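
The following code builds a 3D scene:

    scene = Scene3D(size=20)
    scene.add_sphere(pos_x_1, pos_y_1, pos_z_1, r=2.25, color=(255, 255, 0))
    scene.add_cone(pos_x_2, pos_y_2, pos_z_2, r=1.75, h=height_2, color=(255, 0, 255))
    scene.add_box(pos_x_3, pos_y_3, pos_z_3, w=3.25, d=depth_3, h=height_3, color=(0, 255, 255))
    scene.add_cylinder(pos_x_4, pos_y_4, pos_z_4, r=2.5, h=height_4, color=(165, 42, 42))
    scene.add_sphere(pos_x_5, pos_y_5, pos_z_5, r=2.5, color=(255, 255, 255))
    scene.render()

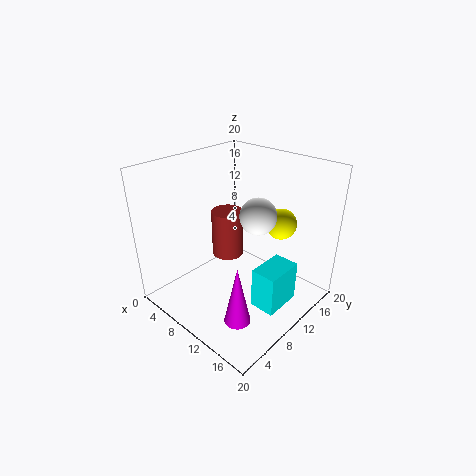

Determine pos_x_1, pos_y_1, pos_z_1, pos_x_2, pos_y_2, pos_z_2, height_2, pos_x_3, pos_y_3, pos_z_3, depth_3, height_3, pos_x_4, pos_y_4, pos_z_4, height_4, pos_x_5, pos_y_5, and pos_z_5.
pos_x_1 = 12.75
pos_y_1 = 16.25
pos_z_1 = 10.75
pos_x_2 = 14.5
pos_y_2 = 5
pos_z_2 = 1.25
height_2 = 8.25
pos_x_3 = 15.75
pos_y_3 = 6.25
pos_z_3 = 4
depth_3 = 5
height_3 = 5.25
pos_x_4 = 4.25
pos_y_4 = 13.75
pos_z_4 = 3.5
height_4 = 7.5
pos_x_5 = 12.25
pos_y_5 = 11.5
pos_z_5 = 13.5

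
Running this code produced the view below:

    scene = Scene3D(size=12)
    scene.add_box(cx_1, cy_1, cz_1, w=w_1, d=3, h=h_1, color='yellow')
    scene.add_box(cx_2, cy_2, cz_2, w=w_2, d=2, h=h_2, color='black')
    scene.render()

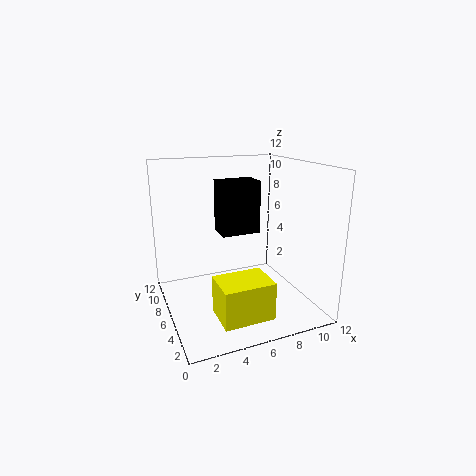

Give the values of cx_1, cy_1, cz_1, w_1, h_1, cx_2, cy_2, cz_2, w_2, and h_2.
cx_1 = 3
cy_1 = 1
cz_1 = 1
w_1 = 4
h_1 = 3
cx_2 = 4
cy_2 = 4
cz_2 = 7
w_2 = 3
h_2 = 4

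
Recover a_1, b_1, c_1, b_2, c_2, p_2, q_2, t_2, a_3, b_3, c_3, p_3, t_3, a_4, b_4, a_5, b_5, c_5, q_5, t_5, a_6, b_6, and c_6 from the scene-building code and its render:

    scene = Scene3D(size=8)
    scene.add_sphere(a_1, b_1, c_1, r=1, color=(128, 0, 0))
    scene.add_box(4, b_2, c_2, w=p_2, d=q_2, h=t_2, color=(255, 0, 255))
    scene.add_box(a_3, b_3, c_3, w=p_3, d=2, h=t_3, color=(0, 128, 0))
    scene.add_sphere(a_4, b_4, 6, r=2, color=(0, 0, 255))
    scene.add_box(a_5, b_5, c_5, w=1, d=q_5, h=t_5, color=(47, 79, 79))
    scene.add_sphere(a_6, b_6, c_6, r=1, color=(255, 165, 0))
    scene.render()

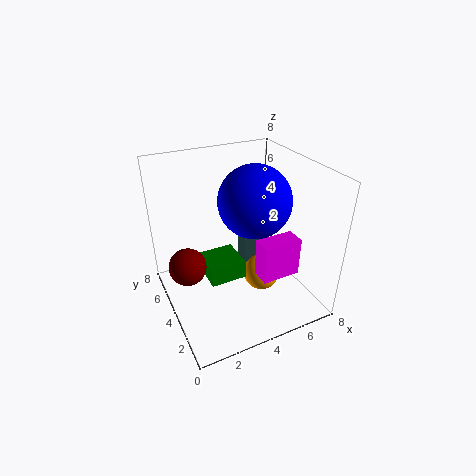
a_1 = 1, b_1 = 4, c_1 = 3, b_2 = 1, c_2 = 3, p_2 = 2, q_2 = 1, t_2 = 2, a_3 = 2, b_3 = 3, c_3 = 2, p_3 = 2, t_3 = 1, a_4 = 5, b_4 = 4, a_5 = 5, b_5 = 5, c_5 = 1, q_5 = 1, t_5 = 2, a_6 = 5, b_6 = 3, c_6 = 2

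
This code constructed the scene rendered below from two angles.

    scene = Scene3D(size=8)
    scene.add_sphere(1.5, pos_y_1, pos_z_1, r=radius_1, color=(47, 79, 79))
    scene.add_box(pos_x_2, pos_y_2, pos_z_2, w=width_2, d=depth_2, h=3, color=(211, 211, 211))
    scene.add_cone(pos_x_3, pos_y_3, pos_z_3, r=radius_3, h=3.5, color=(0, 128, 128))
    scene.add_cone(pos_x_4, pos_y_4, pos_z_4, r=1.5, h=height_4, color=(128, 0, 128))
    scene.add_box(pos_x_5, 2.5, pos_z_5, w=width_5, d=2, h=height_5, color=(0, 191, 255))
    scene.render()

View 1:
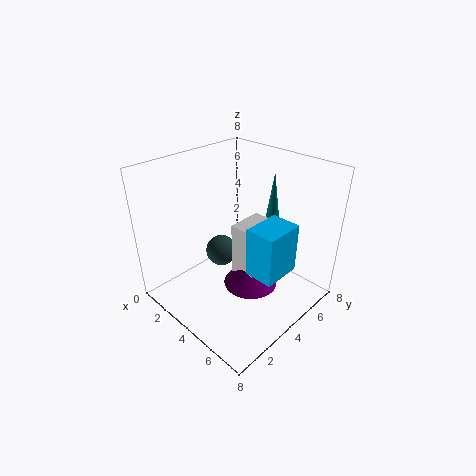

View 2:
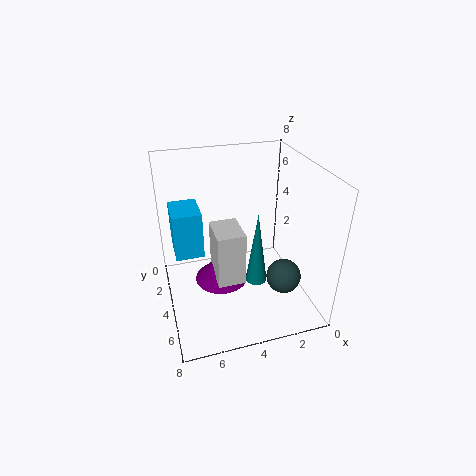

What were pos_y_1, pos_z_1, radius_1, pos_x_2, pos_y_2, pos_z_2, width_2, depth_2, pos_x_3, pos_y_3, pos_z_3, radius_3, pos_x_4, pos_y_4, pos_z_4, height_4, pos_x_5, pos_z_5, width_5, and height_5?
pos_y_1 = 5, pos_z_1 = 1.5, radius_1 = 1, pos_x_2 = 4, pos_y_2 = 3.5, pos_z_2 = 2, width_2 = 1.5, depth_2 = 2, pos_x_3 = 4, pos_y_3 = 7, pos_z_3 = 3.5, radius_3 = 0.5, pos_x_4 = 5, pos_y_4 = 4, pos_z_4 = 1.5, height_4 = 1.5, pos_x_5 = 6, pos_z_5 = 3.5, width_5 = 1.5, height_5 = 2.5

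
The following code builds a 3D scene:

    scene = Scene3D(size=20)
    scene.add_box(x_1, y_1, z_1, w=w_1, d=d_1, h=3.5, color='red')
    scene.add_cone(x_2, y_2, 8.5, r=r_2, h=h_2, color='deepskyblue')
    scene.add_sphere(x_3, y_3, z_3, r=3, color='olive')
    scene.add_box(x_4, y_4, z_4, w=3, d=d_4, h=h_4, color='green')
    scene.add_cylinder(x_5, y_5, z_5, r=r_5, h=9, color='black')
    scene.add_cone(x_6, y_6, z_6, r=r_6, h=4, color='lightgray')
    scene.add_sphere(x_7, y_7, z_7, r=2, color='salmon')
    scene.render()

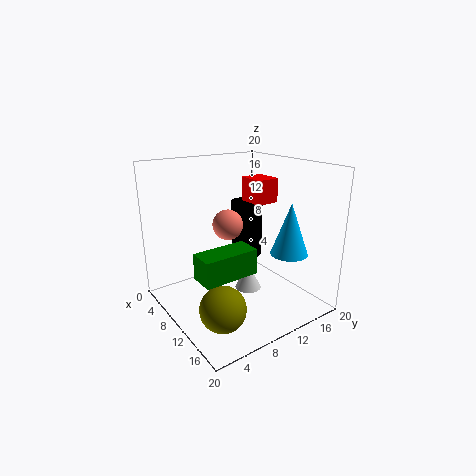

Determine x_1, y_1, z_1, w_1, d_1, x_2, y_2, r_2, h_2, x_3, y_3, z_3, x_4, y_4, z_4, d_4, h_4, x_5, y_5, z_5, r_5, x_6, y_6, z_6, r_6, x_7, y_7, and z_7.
x_1 = 6, y_1 = 13.5, z_1 = 14, w_1 = 4, d_1 = 3.5, x_2 = 15.5, y_2 = 14.5, r_2 = 2.5, h_2 = 7, x_3 = 14.5, y_3 = 4.5, z_3 = 3, x_4 = 15, y_4 = 0.5, z_4 = 9, d_4 = 6.5, h_4 = 3, x_5 = 4, y_5 = 16, z_5 = 4, r_5 = 2.5, x_6 = 8.5, y_6 = 13, z_6 = 0.5, r_6 = 2, x_7 = 10.5, y_7 = 8, z_7 = 12.5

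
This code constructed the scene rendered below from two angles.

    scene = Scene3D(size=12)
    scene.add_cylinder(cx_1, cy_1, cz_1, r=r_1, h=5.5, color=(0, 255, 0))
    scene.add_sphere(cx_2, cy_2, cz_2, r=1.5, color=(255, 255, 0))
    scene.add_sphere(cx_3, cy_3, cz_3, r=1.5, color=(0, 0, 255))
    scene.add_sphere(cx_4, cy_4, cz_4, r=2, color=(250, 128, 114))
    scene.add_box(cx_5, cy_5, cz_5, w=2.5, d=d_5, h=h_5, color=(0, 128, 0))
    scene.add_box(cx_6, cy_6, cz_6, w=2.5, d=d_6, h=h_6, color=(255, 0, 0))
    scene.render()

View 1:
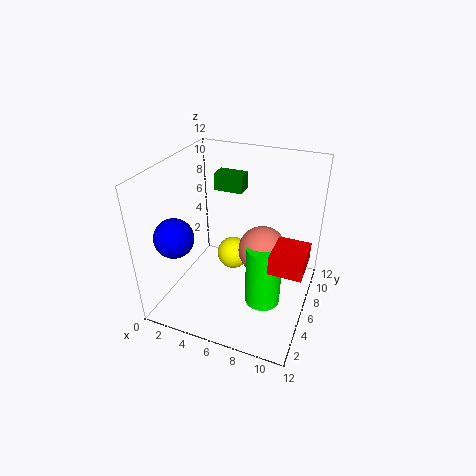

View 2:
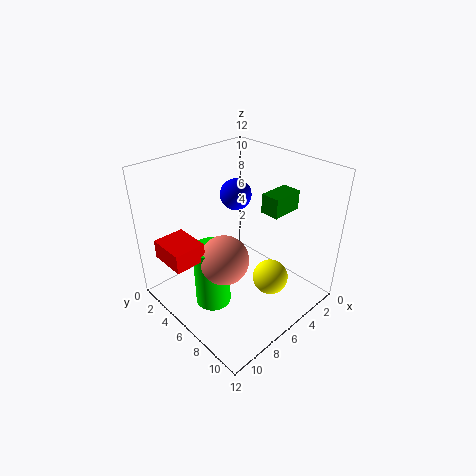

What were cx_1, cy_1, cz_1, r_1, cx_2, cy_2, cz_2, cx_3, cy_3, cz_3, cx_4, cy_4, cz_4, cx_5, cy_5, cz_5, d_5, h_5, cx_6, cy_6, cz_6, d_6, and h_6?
cx_1 = 8.5; cy_1 = 5.5; cz_1 = 0.5; r_1 = 1.5; cx_2 = 4.5; cy_2 = 8.5; cz_2 = 2.5; cx_3 = 2.5; cy_3 = 2; cz_3 = 7.5; cx_4 = 8; cy_4 = 6.5; cz_4 = 5; cx_5 = 3; cy_5 = 8; cz_5 = 9; d_5 = 1.5; h_5 = 1.5; cx_6 = 9.5; cy_6 = 3; cz_6 = 5.5; d_6 = 3; h_6 = 1.5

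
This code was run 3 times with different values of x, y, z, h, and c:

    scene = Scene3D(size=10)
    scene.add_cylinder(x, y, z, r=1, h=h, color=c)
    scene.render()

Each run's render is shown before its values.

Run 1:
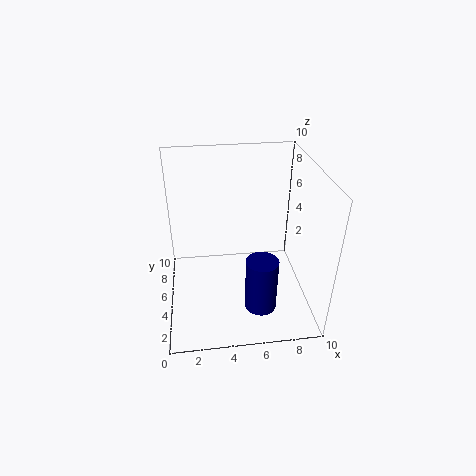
x = 6
y = 1.5
z = 2
h = 3.5
c = 'navy'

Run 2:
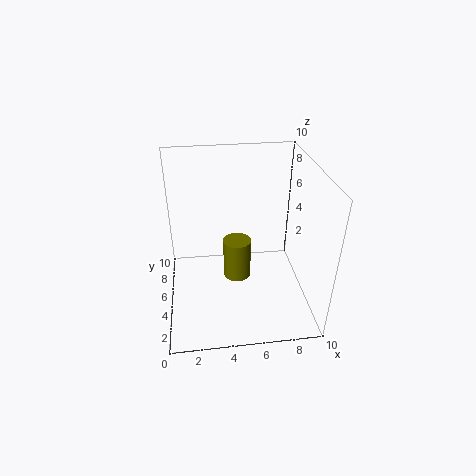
x = 5
y = 5.5
z = 1.5
h = 3
c = 'olive'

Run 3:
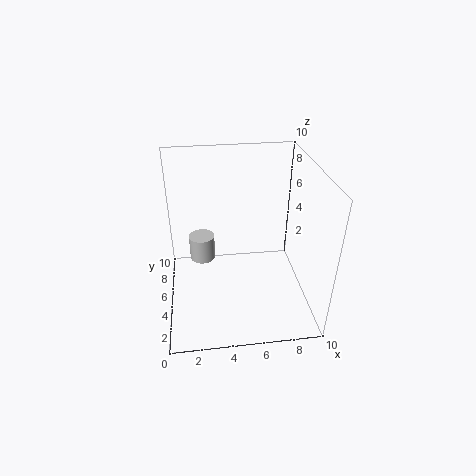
x = 2.5
y = 8
z = 1.5
h = 2
c = 'lightgray'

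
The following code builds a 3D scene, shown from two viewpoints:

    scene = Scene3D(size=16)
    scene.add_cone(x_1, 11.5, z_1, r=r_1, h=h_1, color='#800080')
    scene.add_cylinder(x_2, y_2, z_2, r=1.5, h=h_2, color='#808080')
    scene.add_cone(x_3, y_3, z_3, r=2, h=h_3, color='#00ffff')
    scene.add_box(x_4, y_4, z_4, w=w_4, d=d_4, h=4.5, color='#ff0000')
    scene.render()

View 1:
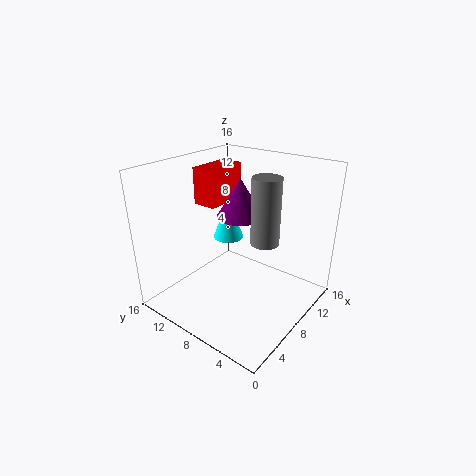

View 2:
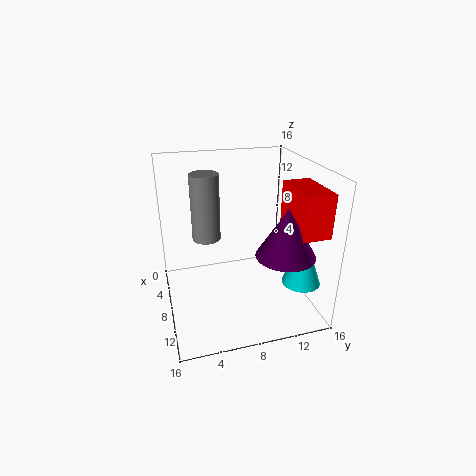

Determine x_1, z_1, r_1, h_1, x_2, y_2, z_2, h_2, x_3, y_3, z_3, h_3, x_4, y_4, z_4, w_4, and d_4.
x_1 = 13
z_1 = 8
r_1 = 3
h_1 = 5
x_2 = 8
y_2 = 4.5
z_2 = 8.5
h_2 = 7
x_3 = 13
y_3 = 13.5
z_3 = 4.5
h_3 = 5.5
x_4 = 9
y_4 = 12.5
z_4 = 10
w_4 = 5.5
d_4 = 3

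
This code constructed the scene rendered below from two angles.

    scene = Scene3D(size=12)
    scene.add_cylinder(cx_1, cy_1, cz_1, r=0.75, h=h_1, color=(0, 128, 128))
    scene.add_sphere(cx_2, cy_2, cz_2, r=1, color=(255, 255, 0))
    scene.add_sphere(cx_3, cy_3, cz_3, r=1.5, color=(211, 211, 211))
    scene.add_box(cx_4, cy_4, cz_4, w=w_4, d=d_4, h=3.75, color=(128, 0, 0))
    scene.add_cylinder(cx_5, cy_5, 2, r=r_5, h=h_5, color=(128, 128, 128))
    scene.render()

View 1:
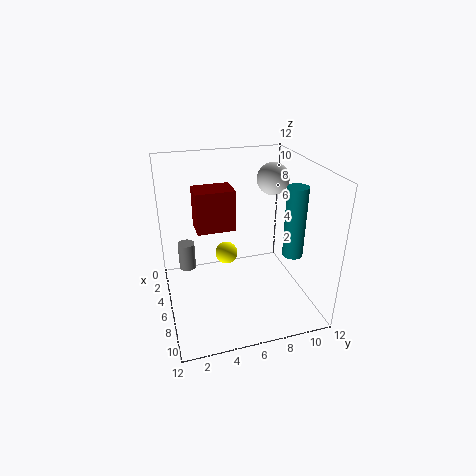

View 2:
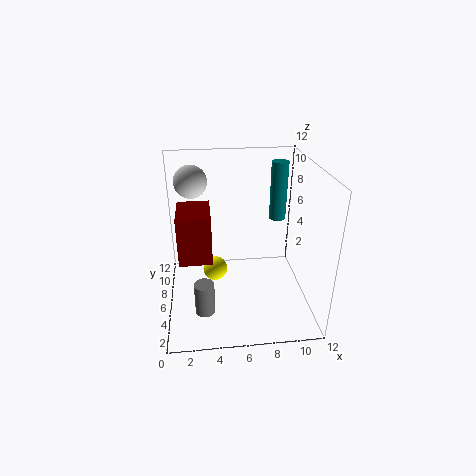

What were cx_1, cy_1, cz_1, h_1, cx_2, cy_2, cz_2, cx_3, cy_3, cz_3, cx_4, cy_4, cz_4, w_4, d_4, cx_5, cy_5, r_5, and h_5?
cx_1 = 10, cy_1 = 9, cz_1 = 6.25, h_1 = 5.25, cx_2 = 4, cy_2 = 5.5, cz_2 = 3.5, cx_3 = 2.25, cy_3 = 10.5, cz_3 = 9.5, cx_4 = 1.25, cy_4 = 3, cz_4 = 5.5, w_4 = 2.5, d_4 = 3.5, cx_5 = 3, cy_5 = 2, r_5 = 0.75, h_5 = 2.5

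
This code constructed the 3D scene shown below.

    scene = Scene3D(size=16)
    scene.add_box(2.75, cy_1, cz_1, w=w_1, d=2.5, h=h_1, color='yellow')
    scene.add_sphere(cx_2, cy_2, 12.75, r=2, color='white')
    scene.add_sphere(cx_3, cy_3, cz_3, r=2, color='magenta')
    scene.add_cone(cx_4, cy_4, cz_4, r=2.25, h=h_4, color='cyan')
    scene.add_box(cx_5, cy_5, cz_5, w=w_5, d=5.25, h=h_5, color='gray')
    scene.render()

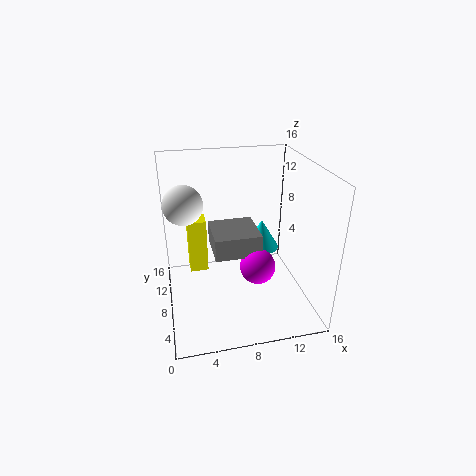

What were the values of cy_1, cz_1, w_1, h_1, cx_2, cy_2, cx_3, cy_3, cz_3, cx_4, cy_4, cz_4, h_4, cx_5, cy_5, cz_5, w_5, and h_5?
cy_1 = 11.75
cz_1 = 1.75
w_1 = 2.25
h_1 = 6.75
cx_2 = 2.25
cy_2 = 7.25
cx_3 = 10
cy_3 = 6.75
cz_3 = 4.75
cx_4 = 12.25
cy_4 = 12.75
cz_4 = 3.75
h_4 = 3.75
cx_5 = 5.25
cy_5 = 6.75
cz_5 = 6
w_5 = 5.25
h_5 = 2.5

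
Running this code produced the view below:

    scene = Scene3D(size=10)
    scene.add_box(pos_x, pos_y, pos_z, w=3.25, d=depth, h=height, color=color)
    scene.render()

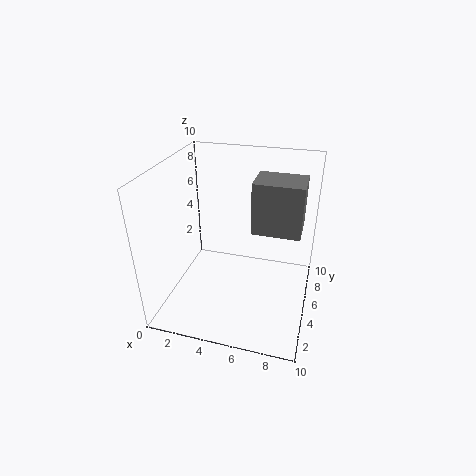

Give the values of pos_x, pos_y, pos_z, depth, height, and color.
pos_x = 6
pos_y = 4.5
pos_z = 5.75
depth = 2.5
height = 3.5
color = 'gray'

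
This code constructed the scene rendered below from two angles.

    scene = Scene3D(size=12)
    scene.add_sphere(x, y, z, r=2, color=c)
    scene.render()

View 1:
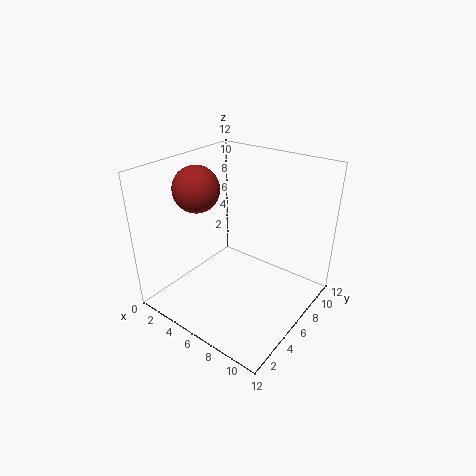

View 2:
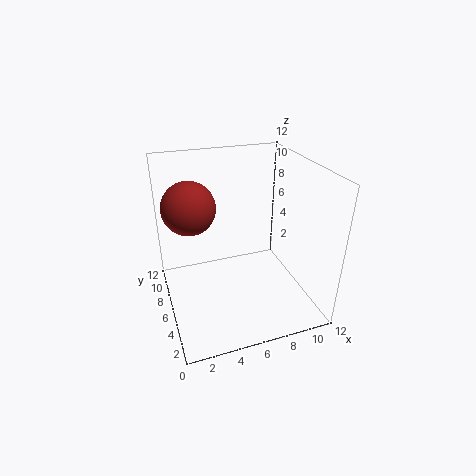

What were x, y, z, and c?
x = 2
y = 5.5
z = 9.5
c = 'brown'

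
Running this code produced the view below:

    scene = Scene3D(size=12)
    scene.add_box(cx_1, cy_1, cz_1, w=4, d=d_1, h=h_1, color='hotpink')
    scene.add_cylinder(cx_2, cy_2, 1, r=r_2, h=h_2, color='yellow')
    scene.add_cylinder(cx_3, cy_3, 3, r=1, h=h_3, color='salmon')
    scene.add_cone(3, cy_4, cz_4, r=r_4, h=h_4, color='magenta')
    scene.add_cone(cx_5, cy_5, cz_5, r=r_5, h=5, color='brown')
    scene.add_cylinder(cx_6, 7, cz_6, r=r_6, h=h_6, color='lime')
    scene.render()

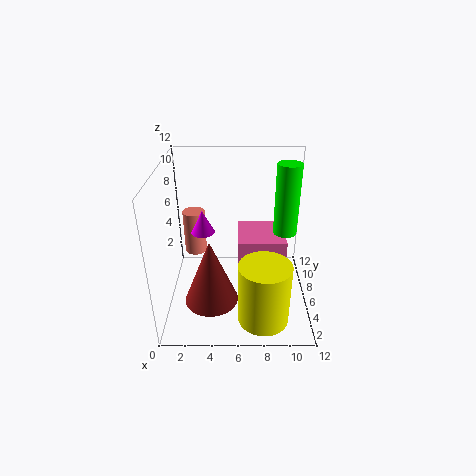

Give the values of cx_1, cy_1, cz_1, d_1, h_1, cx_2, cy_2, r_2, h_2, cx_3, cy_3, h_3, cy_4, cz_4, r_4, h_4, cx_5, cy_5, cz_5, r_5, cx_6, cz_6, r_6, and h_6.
cx_1 = 6; cy_1 = 5; cz_1 = 3; d_1 = 4; h_1 = 3; cx_2 = 8; cy_2 = 2; r_2 = 2; h_2 = 5; cx_3 = 2; cy_3 = 9; h_3 = 4; cy_4 = 7; cz_4 = 6; r_4 = 1; h_4 = 2; cx_5 = 4; cy_5 = 2; cz_5 = 3; r_5 = 2; cx_6 = 10; cz_6 = 6; r_6 = 1; h_6 = 6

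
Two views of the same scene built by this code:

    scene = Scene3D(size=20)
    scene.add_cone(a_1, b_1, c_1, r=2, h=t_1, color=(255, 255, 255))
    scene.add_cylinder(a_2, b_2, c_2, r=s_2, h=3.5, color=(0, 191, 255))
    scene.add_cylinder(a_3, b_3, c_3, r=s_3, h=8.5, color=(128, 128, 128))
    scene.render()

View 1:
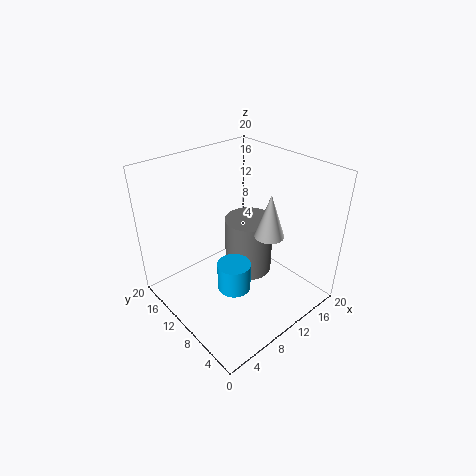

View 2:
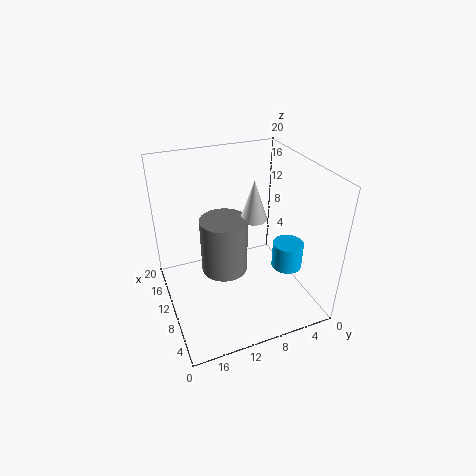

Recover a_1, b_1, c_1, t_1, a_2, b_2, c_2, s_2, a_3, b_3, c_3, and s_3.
a_1 = 12.5, b_1 = 6.5, c_1 = 11, t_1 = 6, a_2 = 5, b_2 = 5, c_2 = 7.5, s_2 = 2, a_3 = 13, b_3 = 11, c_3 = 3, s_3 = 3.5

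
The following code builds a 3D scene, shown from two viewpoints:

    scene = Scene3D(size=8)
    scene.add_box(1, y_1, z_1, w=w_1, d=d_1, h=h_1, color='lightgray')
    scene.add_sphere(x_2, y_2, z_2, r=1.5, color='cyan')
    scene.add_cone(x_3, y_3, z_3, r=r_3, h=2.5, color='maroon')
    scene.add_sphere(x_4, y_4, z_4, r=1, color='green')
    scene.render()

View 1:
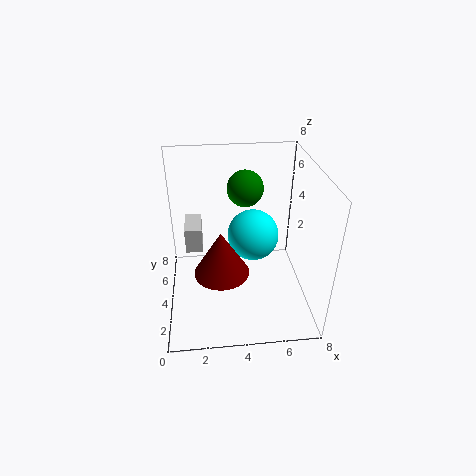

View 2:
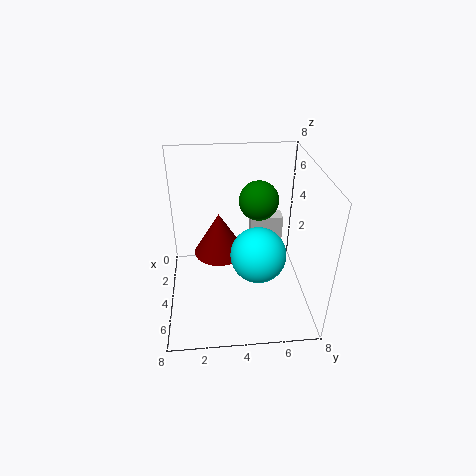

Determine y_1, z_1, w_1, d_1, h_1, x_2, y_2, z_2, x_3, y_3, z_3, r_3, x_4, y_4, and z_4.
y_1 = 5
z_1 = 2.5
w_1 = 1
d_1 = 2
h_1 = 1.5
x_2 = 5
y_2 = 5
z_2 = 3.5
x_3 = 3
y_3 = 3
z_3 = 2.5
r_3 = 1.5
x_4 = 4.5
y_4 = 5
z_4 = 6.5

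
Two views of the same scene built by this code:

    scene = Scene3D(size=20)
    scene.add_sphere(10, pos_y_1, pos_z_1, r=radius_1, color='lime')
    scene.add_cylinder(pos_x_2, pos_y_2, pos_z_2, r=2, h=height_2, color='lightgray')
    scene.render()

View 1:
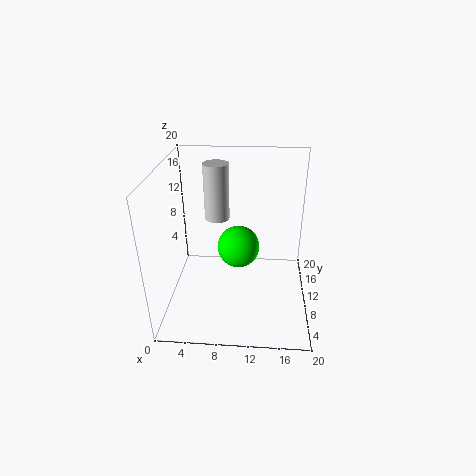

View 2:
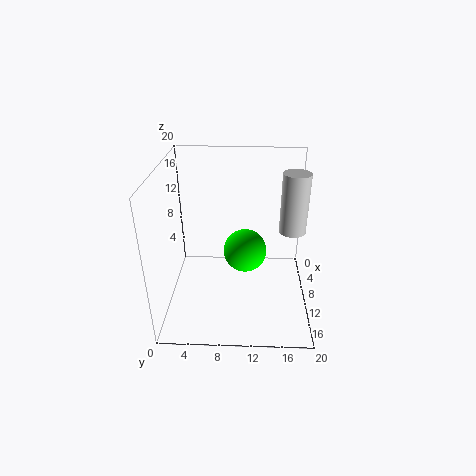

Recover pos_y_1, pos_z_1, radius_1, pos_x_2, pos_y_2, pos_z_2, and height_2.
pos_y_1 = 11
pos_z_1 = 8
radius_1 = 3
pos_x_2 = 6
pos_y_2 = 18
pos_z_2 = 9
height_2 = 9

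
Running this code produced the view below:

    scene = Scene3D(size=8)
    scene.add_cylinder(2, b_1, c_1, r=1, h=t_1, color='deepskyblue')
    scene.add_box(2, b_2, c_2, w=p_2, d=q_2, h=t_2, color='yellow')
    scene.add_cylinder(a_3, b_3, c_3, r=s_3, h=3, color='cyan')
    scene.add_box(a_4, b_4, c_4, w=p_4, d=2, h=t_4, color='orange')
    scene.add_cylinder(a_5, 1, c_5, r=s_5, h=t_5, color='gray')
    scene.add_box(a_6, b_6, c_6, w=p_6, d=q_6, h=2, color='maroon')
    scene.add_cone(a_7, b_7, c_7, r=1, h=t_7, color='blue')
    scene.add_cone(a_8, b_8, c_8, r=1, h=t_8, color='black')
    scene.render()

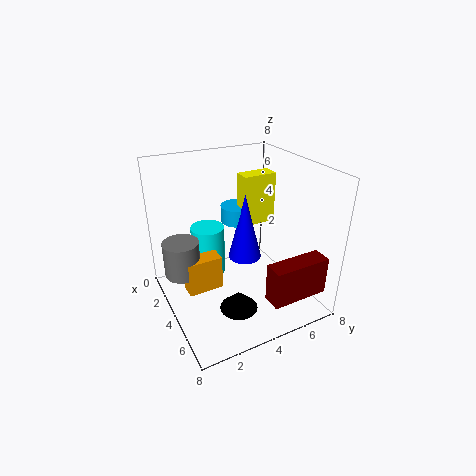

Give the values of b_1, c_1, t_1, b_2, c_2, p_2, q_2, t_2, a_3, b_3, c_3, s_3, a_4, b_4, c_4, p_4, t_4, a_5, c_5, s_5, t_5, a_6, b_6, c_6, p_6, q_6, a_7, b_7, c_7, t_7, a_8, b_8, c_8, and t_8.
b_1 = 5, c_1 = 4, t_1 = 1, b_2 = 5, c_2 = 4, p_2 = 1, q_2 = 2, t_2 = 3, a_3 = 2, b_3 = 3, c_3 = 1, s_3 = 1, a_4 = 3, b_4 = 1, c_4 = 1, p_4 = 1, t_4 = 2, a_5 = 3, c_5 = 2, s_5 = 1, t_5 = 2, a_6 = 7, b_6 = 4, c_6 = 2, p_6 = 1, q_6 = 3, a_7 = 3, b_7 = 5, c_7 = 2, t_7 = 4, a_8 = 6, b_8 = 3, c_8 = 1, t_8 = 1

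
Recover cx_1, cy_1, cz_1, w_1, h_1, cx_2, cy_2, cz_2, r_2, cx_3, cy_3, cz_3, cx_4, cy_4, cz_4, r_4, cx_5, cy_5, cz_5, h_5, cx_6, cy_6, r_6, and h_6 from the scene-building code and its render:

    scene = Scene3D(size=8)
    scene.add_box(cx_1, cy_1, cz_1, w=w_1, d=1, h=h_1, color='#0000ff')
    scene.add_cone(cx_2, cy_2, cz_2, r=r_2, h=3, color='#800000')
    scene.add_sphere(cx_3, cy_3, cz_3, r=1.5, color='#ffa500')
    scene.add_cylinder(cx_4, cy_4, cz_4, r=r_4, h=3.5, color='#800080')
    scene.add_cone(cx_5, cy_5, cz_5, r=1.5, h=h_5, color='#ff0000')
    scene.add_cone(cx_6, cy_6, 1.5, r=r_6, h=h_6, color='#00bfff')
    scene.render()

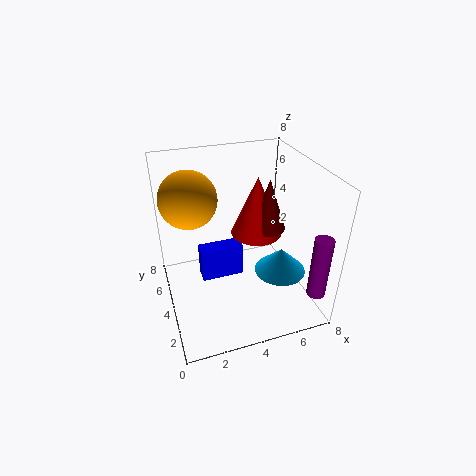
cx_1 = 2, cy_1 = 4.5, cz_1 = 1, w_1 = 2.5, h_1 = 2, cx_2 = 6, cy_2 = 4.5, cz_2 = 4, r_2 = 1, cx_3 = 1.5, cy_3 = 4.5, cz_3 = 6.5, cx_4 = 7.5, cy_4 = 1, cz_4 = 1.5, r_4 = 0.5, cx_5 = 5.5, cy_5 = 5, cz_5 = 3.5, h_5 = 3.5, cx_6 = 6.5, cy_6 = 3.5, r_6 = 1.5, h_6 = 1.5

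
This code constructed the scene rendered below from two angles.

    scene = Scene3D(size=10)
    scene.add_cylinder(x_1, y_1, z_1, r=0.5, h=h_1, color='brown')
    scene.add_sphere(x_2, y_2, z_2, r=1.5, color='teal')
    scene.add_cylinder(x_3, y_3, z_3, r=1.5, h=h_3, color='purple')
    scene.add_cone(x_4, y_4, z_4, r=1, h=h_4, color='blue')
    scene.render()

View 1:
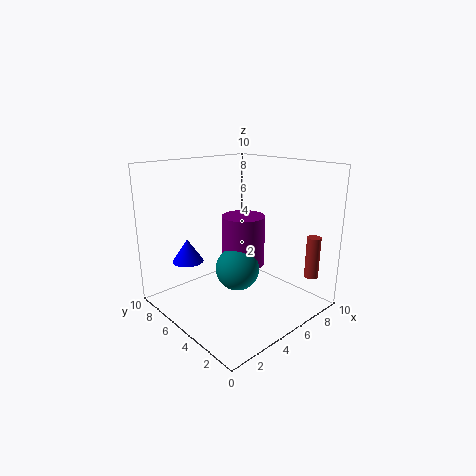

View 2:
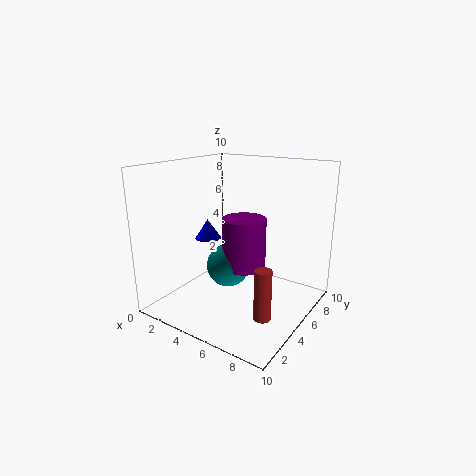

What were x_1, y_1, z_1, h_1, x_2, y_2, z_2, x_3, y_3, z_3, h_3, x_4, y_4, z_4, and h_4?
x_1 = 9
y_1 = 1.5
z_1 = 2
h_1 = 3
x_2 = 4.5
y_2 = 4.5
z_2 = 3
x_3 = 5.5
y_3 = 5
z_3 = 3
h_3 = 3.5
x_4 = 1.5
y_4 = 6
z_4 = 4
h_4 = 1.5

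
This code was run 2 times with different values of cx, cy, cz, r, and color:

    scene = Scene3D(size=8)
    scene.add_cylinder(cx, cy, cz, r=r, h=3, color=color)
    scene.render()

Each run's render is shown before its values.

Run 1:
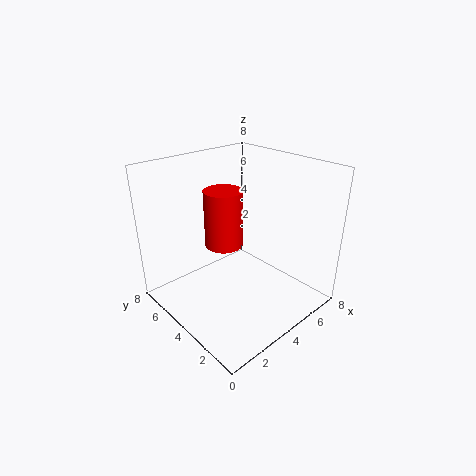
cx = 3, cy = 4, cz = 4, r = 1, color = 'red'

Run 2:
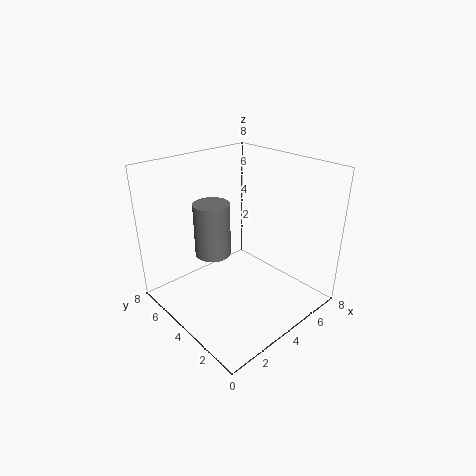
cx = 3, cy = 5, cz = 3, r = 1, color = 'gray'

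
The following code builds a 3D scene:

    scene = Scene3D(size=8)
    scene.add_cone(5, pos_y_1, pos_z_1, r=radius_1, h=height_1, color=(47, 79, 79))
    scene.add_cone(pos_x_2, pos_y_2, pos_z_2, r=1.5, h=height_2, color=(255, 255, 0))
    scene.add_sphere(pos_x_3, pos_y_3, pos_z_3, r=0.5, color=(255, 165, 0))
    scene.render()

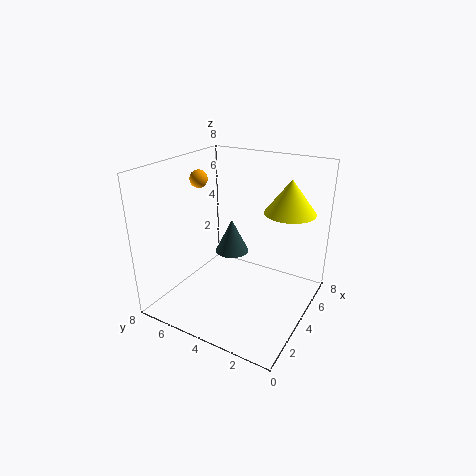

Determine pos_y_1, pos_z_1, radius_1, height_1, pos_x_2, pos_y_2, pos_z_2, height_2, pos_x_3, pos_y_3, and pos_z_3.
pos_y_1 = 5; pos_z_1 = 2.5; radius_1 = 1; height_1 = 2; pos_x_2 = 6.5; pos_y_2 = 2; pos_z_2 = 5; height_2 = 2; pos_x_3 = 4; pos_y_3 = 6.5; pos_z_3 = 7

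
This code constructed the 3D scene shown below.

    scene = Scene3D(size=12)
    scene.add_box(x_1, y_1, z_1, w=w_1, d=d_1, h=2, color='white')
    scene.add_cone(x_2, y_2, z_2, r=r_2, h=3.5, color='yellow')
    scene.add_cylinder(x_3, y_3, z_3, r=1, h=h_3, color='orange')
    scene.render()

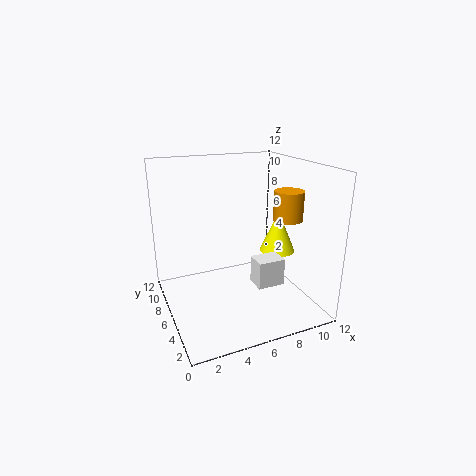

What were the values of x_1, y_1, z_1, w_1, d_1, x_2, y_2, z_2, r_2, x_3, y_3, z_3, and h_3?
x_1 = 5.5, y_1 = 1, z_1 = 4, w_1 = 2, d_1 = 1.5, x_2 = 9.5, y_2 = 5.5, z_2 = 4.5, r_2 = 1.5, x_3 = 7.5, y_3 = 1, z_3 = 9, h_3 = 2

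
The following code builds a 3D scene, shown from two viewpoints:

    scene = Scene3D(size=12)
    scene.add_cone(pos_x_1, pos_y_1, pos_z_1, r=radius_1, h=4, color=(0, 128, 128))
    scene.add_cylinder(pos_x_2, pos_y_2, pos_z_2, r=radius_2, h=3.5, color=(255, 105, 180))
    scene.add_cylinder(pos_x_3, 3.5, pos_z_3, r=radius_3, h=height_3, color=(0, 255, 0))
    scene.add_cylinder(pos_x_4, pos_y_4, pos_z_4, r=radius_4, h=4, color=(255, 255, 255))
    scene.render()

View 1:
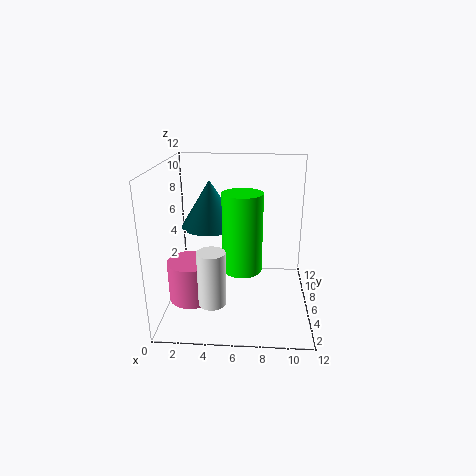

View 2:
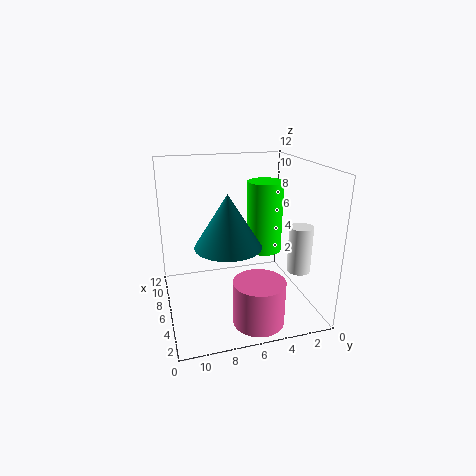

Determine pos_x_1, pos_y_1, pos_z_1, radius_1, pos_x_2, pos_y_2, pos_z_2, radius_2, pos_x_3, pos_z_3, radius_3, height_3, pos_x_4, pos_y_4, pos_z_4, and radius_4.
pos_x_1 = 3.5; pos_y_1 = 7.5; pos_z_1 = 6.5; radius_1 = 2.5; pos_x_2 = 2; pos_y_2 = 5.5; pos_z_2 = 0.5; radius_2 = 2; pos_x_3 = 6.5; pos_z_3 = 4.5; radius_3 = 1.5; height_3 = 6; pos_x_4 = 4.5; pos_y_4 = 1; pos_z_4 = 3; radius_4 = 1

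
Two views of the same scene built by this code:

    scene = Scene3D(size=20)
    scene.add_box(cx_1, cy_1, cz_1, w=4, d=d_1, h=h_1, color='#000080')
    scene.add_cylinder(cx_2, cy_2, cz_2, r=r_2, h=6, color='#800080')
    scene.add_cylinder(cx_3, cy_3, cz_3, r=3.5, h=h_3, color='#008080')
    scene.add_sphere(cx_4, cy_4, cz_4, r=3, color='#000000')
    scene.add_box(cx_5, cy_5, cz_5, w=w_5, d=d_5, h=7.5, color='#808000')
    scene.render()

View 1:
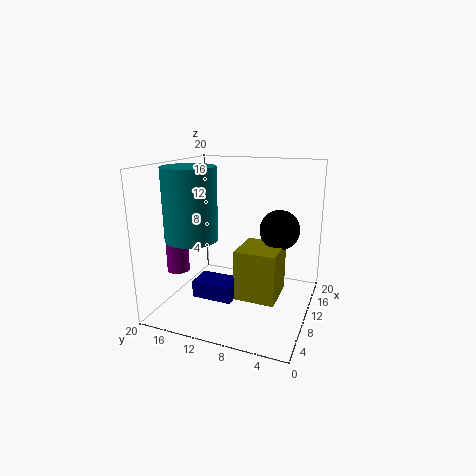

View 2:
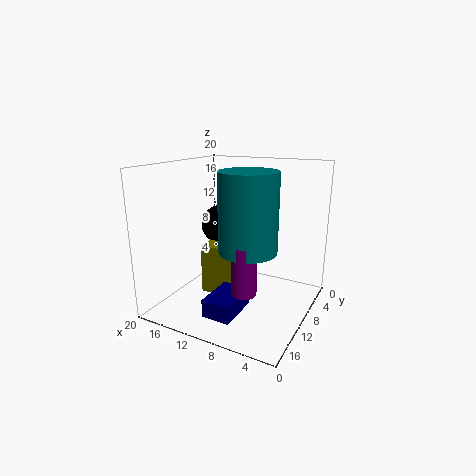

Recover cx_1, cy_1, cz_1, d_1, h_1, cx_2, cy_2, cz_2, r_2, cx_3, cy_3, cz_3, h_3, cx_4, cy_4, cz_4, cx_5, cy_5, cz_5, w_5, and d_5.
cx_1 = 8
cy_1 = 10.5
cz_1 = 0.5
d_1 = 6
h_1 = 2.5
cx_2 = 5.5
cy_2 = 17
cz_2 = 6
r_2 = 1.5
cx_3 = 6
cy_3 = 15
cz_3 = 10.5
h_3 = 9.5
cx_4 = 15.5
cy_4 = 5.5
cz_4 = 10
cx_5 = 9.5
cy_5 = 4.5
cz_5 = 0.5
w_5 = 6.5
d_5 = 6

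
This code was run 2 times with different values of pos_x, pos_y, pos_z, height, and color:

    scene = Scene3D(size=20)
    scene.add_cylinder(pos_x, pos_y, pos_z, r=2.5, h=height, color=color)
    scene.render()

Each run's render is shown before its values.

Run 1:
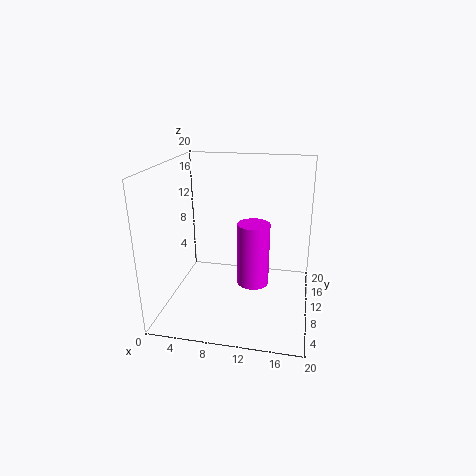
pos_x = 11.5; pos_y = 14.5; pos_z = 0.5; height = 10; color = 'magenta'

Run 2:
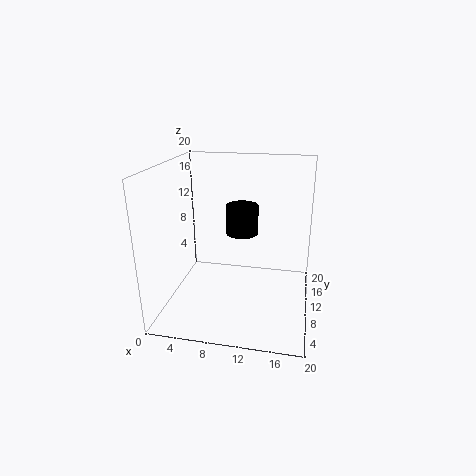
pos_x = 9.5; pos_y = 15.5; pos_z = 8.5; height = 4.5; color = 'black'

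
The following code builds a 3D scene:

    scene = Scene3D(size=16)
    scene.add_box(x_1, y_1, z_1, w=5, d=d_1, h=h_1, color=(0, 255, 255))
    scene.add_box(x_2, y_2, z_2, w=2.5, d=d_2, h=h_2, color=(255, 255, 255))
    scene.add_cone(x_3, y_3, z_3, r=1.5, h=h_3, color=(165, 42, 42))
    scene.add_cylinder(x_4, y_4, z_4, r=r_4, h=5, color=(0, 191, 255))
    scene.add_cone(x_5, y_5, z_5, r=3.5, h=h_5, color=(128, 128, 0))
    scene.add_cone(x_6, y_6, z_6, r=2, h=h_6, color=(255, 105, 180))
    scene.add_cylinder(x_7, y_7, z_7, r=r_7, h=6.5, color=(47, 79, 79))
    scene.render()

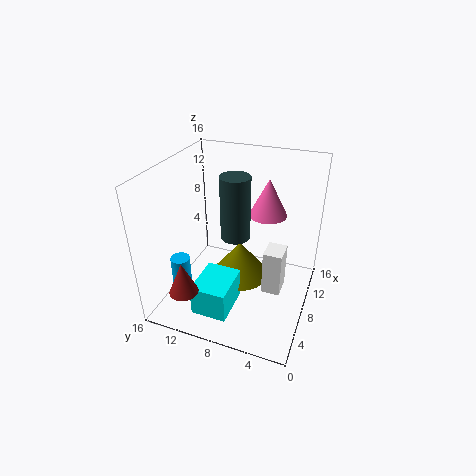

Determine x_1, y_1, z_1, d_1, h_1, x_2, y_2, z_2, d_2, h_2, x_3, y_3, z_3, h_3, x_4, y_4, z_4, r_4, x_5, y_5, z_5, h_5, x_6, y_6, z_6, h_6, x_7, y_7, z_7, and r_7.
x_1 = 2.5
y_1 = 7.5
z_1 = 0.5
d_1 = 4
h_1 = 3.5
x_2 = 6
y_2 = 2.5
z_2 = 3
d_2 = 2
h_2 = 5
x_3 = 1.5
y_3 = 11.5
z_3 = 4.5
h_3 = 3.5
x_4 = 3
y_4 = 12.5
z_4 = 2.5
r_4 = 1
x_5 = 10
y_5 = 8.5
z_5 = 1.5
h_5 = 4.5
x_6 = 9
y_6 = 5
z_6 = 11
h_6 = 4
x_7 = 6
y_7 = 7.5
z_7 = 9.5
r_7 = 1.5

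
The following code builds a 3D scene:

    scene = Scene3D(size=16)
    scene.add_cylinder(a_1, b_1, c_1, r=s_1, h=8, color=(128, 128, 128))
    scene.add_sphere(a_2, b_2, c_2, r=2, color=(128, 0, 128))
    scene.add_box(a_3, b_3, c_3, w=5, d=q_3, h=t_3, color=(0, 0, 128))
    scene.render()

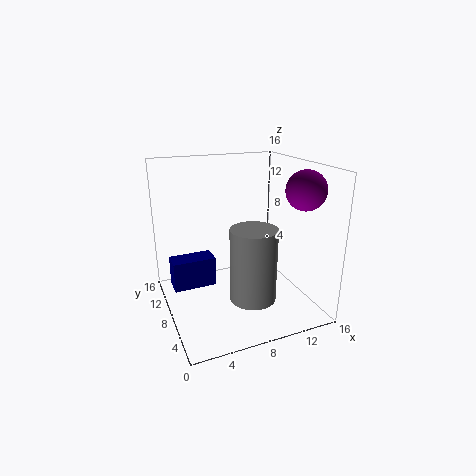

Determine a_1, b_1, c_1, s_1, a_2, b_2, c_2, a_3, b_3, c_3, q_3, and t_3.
a_1 = 8.5
b_1 = 5
c_1 = 2
s_1 = 2.5
a_2 = 13
b_2 = 3
c_2 = 14
a_3 = 1
b_3 = 10
c_3 = 1.5
q_3 = 2.5
t_3 = 3.5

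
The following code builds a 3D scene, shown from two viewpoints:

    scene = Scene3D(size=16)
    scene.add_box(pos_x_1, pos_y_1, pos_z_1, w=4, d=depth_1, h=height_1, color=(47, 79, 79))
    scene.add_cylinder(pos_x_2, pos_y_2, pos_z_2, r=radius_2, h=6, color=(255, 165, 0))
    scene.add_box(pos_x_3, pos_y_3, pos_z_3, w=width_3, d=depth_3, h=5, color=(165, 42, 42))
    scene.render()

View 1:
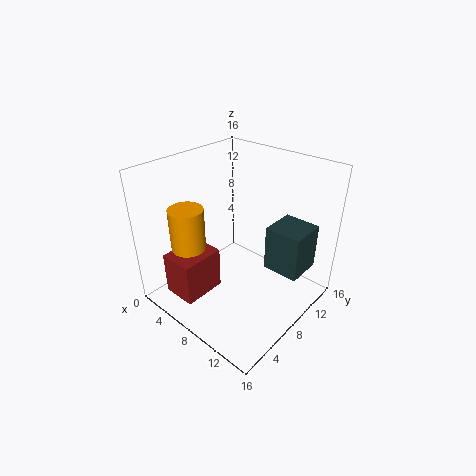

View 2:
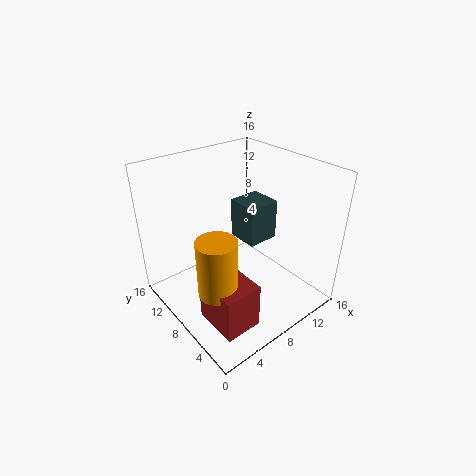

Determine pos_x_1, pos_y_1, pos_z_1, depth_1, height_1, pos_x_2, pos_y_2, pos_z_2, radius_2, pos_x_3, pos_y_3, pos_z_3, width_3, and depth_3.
pos_x_1 = 11
pos_y_1 = 9
pos_z_1 = 5
depth_1 = 4
height_1 = 5
pos_x_2 = 3
pos_y_2 = 5
pos_z_2 = 5
radius_2 = 2
pos_x_3 = 2
pos_y_3 = 2
pos_z_3 = 1
width_3 = 4
depth_3 = 5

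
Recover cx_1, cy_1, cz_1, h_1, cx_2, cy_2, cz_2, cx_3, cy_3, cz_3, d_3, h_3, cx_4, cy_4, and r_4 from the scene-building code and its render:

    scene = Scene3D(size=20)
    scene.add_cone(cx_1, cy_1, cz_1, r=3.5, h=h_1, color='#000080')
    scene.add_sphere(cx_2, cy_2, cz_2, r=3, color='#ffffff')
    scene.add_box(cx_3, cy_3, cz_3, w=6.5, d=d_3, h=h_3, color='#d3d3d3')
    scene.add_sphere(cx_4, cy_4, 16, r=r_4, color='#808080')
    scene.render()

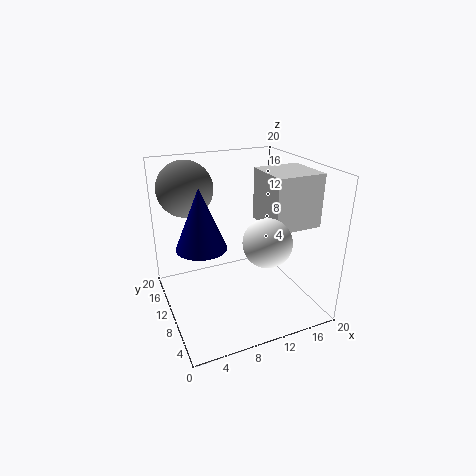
cx_1 = 5, cy_1 = 11, cz_1 = 9, h_1 = 8.5, cx_2 = 11, cy_2 = 3.5, cz_2 = 12, cx_3 = 12.5, cy_3 = 4, cz_3 = 12.5, d_3 = 6.5, h_3 = 7, cx_4 = 4.5, cy_4 = 16, r_4 = 4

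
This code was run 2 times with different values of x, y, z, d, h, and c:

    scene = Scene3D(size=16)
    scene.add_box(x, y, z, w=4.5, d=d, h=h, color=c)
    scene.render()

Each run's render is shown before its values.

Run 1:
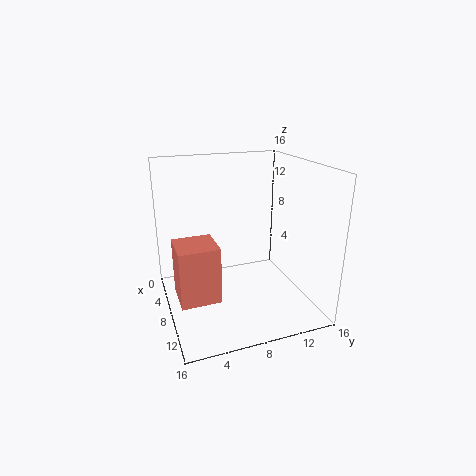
x = 5.25
y = 1
z = 1.25
d = 4.5
h = 6.5
c = 'salmon'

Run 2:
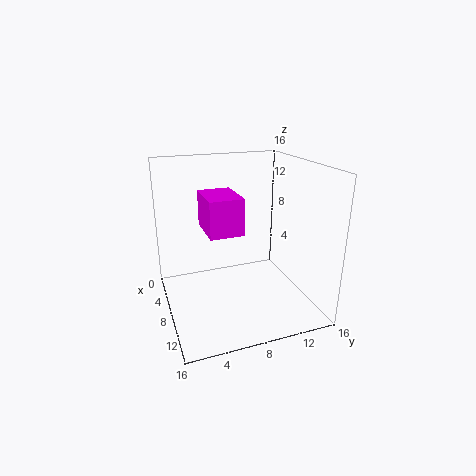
x = 8.75
y = 3.5
z = 10.5
d = 3.25
h = 3.5
c = 'magenta'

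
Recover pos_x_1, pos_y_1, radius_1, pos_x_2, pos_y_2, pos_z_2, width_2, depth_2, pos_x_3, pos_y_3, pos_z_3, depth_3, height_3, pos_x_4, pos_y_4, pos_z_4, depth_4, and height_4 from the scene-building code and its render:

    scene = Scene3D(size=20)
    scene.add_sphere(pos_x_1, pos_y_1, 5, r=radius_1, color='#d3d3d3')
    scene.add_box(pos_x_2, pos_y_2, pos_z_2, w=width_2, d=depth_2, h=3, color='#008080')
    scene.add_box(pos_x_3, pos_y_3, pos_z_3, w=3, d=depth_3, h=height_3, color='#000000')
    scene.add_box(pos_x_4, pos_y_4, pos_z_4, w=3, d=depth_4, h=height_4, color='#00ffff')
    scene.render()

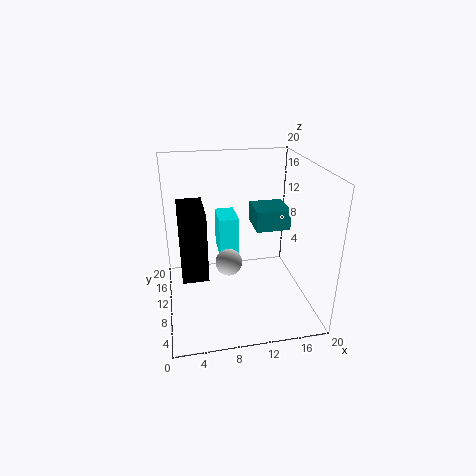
pos_x_1 = 9; pos_y_1 = 12; radius_1 = 2; pos_x_2 = 13; pos_y_2 = 11; pos_z_2 = 10; width_2 = 5; depth_2 = 5; pos_x_3 = 2; pos_y_3 = 2; pos_z_3 = 9; depth_3 = 6; height_3 = 8; pos_x_4 = 8; pos_y_4 = 14; pos_z_4 = 5; depth_4 = 5; height_4 = 6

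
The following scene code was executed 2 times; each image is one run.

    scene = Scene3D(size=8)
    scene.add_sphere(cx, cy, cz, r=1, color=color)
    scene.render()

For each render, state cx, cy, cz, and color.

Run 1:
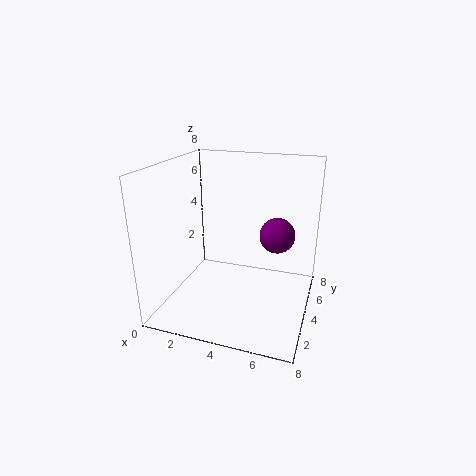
cx = 6; cy = 5; cz = 4; color = 'purple'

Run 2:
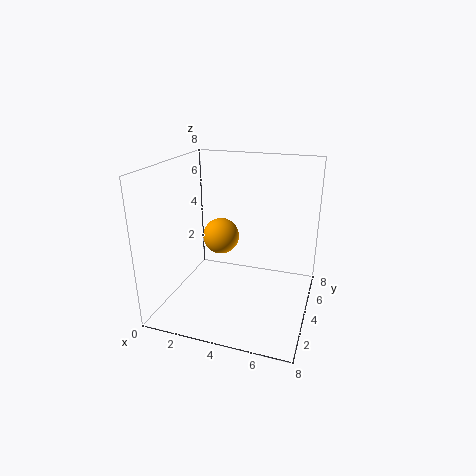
cx = 3; cy = 4; cz = 4; color = 'orange'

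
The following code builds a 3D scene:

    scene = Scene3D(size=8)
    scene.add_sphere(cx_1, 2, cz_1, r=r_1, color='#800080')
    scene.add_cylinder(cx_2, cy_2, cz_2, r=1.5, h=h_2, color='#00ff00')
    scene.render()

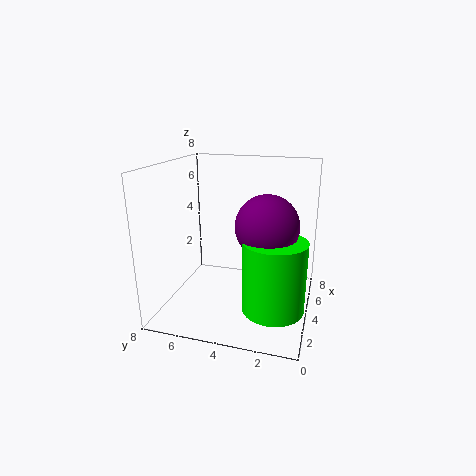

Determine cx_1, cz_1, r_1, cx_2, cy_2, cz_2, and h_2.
cx_1 = 2, cz_1 = 5.5, r_1 = 1.5, cx_2 = 1.5, cy_2 = 1.5, cz_2 = 1.5, h_2 = 3.5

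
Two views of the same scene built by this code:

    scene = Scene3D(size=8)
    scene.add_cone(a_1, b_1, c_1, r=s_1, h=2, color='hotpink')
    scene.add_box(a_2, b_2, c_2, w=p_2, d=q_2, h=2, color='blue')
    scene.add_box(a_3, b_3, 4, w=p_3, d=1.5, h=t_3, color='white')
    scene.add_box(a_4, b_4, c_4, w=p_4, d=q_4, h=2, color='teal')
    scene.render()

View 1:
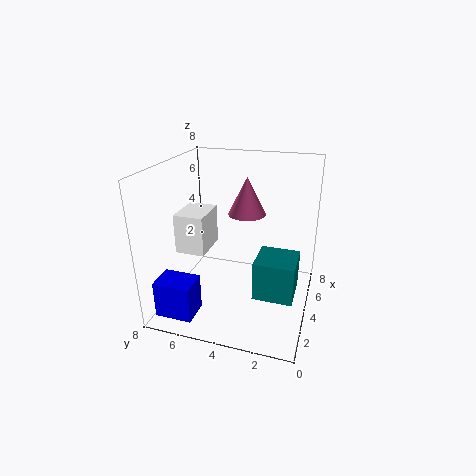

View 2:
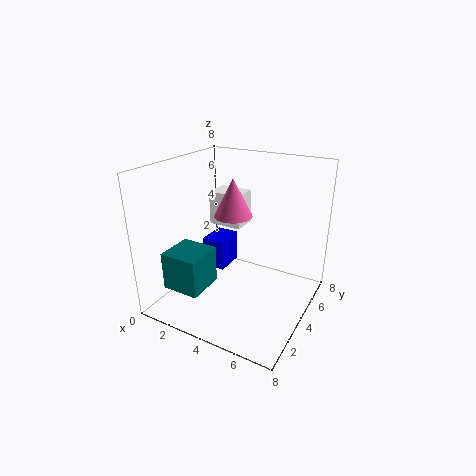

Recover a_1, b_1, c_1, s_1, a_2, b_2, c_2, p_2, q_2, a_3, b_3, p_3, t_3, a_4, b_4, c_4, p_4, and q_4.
a_1 = 4
b_1 = 3.5
c_1 = 5.5
s_1 = 1
a_2 = 0.5
b_2 = 5.5
c_2 = 0.5
p_2 = 1.5
q_2 = 2
a_3 = 1.5
b_3 = 5
p_3 = 2
t_3 = 2
a_4 = 1.5
b_4 = 0.5
c_4 = 2
p_4 = 2
q_4 = 2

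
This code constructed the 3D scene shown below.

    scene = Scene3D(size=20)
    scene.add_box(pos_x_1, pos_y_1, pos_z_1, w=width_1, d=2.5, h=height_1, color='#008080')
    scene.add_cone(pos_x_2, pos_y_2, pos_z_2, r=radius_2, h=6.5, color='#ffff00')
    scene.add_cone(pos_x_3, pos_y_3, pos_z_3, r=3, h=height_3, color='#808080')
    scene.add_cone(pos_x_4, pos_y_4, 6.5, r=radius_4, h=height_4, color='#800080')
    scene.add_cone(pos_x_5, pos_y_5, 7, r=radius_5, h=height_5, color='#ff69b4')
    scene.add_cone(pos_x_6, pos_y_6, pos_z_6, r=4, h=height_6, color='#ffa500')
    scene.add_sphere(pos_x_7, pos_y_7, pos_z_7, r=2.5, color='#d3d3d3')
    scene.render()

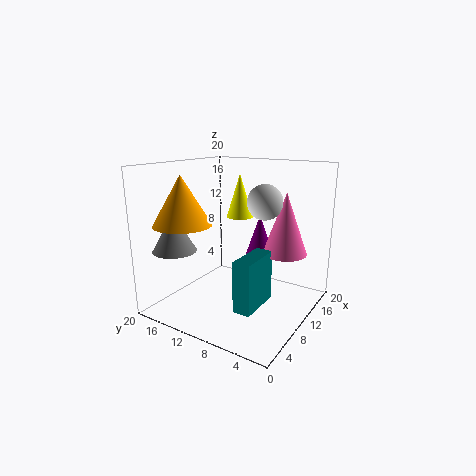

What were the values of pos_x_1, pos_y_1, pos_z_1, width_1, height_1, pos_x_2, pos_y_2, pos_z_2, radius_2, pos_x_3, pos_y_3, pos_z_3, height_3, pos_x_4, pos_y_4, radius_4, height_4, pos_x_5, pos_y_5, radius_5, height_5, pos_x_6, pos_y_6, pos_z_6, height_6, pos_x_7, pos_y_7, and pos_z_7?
pos_x_1 = 6.25; pos_y_1 = 6; pos_z_1 = 0.75; width_1 = 6.5; height_1 = 7.25; pos_x_2 = 14.5; pos_y_2 = 12.5; pos_z_2 = 11.75; radius_2 = 2; pos_x_3 = 4.5; pos_y_3 = 16.75; pos_z_3 = 8.5; height_3 = 5.25; pos_x_4 = 14.5; pos_y_4 = 9; radius_4 = 2; height_4 = 6; pos_x_5 = 15.25; pos_y_5 = 5.25; radius_5 = 3.25; height_5 = 9; pos_x_6 = 5.5; pos_y_6 = 16; pos_z_6 = 12; height_6 = 6.75; pos_x_7 = 13; pos_y_7 = 7.5; pos_z_7 = 14.75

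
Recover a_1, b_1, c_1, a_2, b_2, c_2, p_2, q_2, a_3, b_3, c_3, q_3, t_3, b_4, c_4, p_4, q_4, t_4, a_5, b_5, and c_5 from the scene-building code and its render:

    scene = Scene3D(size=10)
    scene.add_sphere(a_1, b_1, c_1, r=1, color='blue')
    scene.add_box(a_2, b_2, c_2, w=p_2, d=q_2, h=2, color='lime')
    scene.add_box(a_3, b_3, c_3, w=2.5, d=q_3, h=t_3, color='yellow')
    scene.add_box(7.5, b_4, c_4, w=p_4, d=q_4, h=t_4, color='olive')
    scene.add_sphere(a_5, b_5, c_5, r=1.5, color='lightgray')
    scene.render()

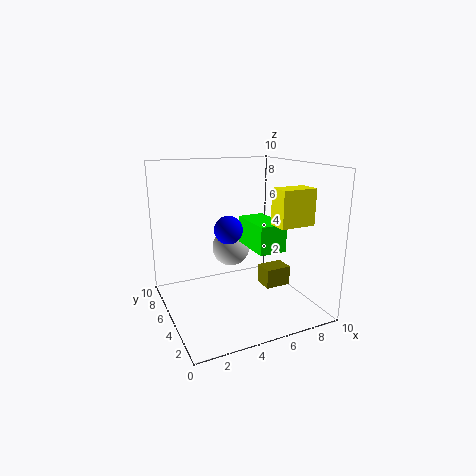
a_1 = 4.5
b_1 = 5.5
c_1 = 5.5
a_2 = 6
b_2 = 3.5
c_2 = 4
p_2 = 2
q_2 = 3.5
a_3 = 7
b_3 = 2.5
c_3 = 6
q_3 = 1.5
t_3 = 2.5
b_4 = 5
c_4 = 0.5
p_4 = 2
q_4 = 1.5
t_4 = 1.5
a_5 = 6
b_5 = 8.5
c_5 = 3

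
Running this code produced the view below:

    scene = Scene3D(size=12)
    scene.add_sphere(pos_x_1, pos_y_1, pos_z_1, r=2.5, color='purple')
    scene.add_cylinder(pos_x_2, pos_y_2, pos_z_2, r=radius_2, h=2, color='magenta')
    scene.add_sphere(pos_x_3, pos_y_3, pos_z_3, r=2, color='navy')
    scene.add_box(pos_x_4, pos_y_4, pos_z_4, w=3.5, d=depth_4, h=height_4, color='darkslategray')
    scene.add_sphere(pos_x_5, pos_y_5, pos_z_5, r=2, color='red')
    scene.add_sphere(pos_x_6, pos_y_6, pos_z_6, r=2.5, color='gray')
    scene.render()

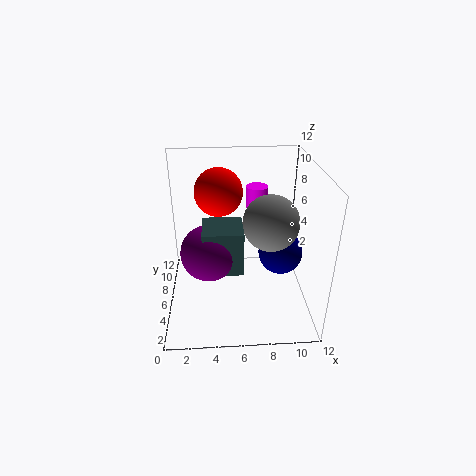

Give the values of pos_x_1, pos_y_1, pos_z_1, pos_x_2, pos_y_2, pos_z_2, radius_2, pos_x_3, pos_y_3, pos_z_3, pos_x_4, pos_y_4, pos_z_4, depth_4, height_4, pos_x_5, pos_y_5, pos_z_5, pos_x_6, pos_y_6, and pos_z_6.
pos_x_1 = 3.5, pos_y_1 = 7, pos_z_1 = 4, pos_x_2 = 8, pos_y_2 = 10, pos_z_2 = 7, radius_2 = 1, pos_x_3 = 10, pos_y_3 = 7.5, pos_z_3 = 3.5, pos_x_4 = 3, pos_y_4 = 5.5, pos_z_4 = 2.5, depth_4 = 3.5, height_4 = 4, pos_x_5 = 4.5, pos_y_5 = 7.5, pos_z_5 = 9.5, pos_x_6 = 9, pos_y_6 = 7.5, pos_z_6 = 6.5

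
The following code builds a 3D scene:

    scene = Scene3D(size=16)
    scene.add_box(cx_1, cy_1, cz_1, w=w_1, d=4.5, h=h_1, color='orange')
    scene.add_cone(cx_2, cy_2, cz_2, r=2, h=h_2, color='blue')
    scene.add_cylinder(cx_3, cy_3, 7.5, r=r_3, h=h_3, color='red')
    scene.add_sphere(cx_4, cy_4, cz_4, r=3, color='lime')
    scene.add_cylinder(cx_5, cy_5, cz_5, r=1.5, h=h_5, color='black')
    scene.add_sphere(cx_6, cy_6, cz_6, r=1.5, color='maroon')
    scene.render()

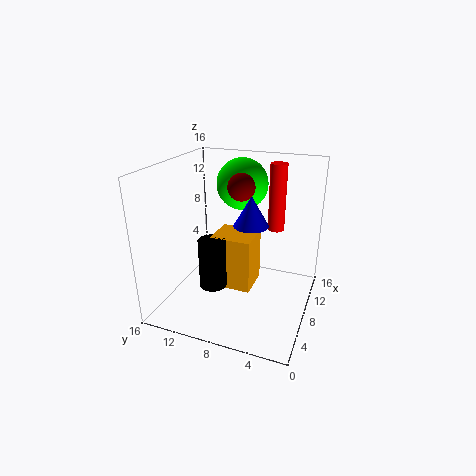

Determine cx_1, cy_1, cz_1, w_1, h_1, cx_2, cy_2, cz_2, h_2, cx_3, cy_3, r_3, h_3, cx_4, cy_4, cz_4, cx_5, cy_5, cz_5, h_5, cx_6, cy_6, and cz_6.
cx_1 = 6, cy_1 = 6, cz_1 = 2.5, w_1 = 4, h_1 = 6, cx_2 = 9.5, cy_2 = 7, cz_2 = 9, h_2 = 3.5, cx_3 = 13, cy_3 = 5, r_3 = 1, h_3 = 8, cx_4 = 12, cy_4 = 9, cz_4 = 13, cx_5 = 5.5, cy_5 = 10, cz_5 = 3, h_5 = 5.5, cx_6 = 9, cy_6 = 8, cz_6 = 13.5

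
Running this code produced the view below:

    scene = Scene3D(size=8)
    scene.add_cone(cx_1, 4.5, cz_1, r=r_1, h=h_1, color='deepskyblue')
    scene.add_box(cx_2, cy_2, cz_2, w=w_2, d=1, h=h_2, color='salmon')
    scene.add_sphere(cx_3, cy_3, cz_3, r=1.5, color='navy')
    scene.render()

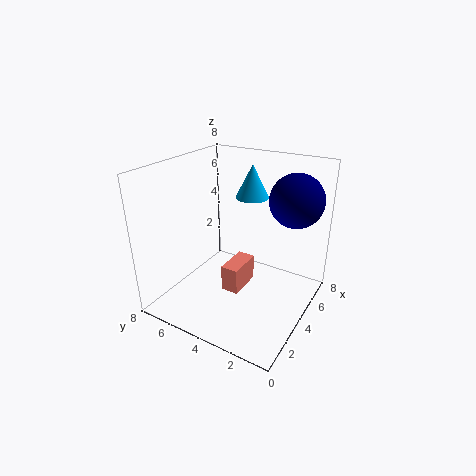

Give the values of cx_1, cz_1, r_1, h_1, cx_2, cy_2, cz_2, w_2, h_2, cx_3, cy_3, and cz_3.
cx_1 = 6.5
cz_1 = 5.5
r_1 = 1
h_1 = 2
cx_2 = 3
cy_2 = 3.5
cz_2 = 1
w_2 = 2
h_2 = 1.5
cx_3 = 6
cy_3 = 1.5
cz_3 = 6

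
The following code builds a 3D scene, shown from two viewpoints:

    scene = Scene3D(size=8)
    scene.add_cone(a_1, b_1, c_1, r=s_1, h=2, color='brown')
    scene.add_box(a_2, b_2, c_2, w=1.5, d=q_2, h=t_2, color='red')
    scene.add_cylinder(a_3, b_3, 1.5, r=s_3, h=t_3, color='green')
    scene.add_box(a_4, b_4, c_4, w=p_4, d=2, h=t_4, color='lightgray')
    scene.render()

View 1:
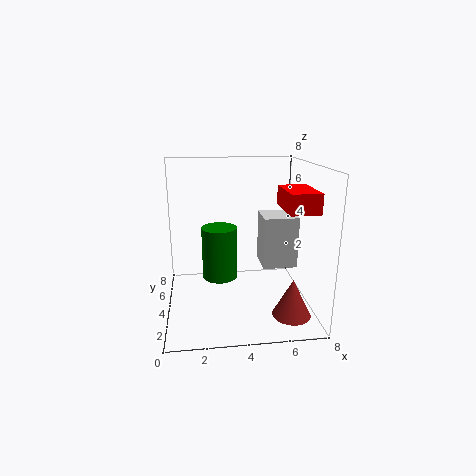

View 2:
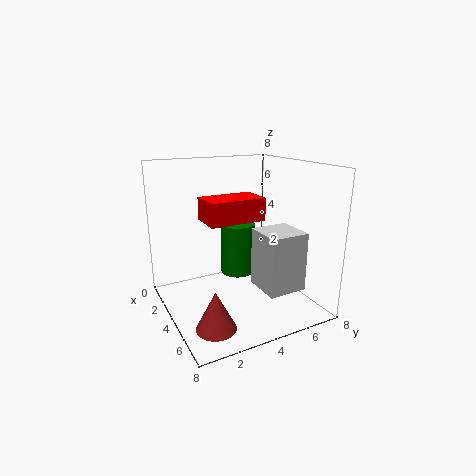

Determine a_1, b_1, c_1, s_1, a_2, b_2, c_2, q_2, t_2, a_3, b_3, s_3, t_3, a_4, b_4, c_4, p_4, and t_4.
a_1 = 6.5
b_1 = 1.5
c_1 = 0.5
s_1 = 1
a_2 = 6
b_2 = 1
c_2 = 6
q_2 = 2.5
t_2 = 1
a_3 = 3
b_3 = 4.5
s_3 = 1
t_3 = 3
a_4 = 5.5
b_4 = 4
c_4 = 2
p_4 = 2
t_4 = 3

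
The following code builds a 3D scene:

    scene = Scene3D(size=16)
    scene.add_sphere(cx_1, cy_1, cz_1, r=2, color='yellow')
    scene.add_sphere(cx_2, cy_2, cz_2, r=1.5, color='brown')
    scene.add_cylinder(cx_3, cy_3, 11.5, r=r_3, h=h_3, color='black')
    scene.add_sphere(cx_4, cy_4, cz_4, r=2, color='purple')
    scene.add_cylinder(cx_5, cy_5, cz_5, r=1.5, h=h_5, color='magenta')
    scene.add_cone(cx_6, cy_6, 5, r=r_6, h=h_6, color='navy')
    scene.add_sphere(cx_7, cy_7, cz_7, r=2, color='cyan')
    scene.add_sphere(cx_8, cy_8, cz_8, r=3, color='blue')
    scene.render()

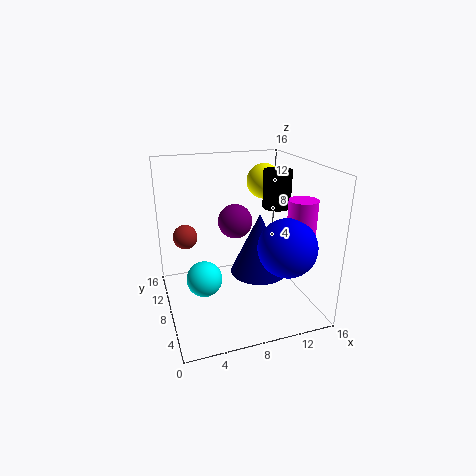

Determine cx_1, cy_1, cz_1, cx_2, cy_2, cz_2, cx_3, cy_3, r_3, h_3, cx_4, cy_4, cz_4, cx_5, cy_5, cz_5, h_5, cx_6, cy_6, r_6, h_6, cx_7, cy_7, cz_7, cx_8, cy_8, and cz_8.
cx_1 = 12, cy_1 = 10.5, cz_1 = 13.5, cx_2 = 3, cy_2 = 13.5, cz_2 = 6.5, cx_3 = 12, cy_3 = 7, r_3 = 1.5, h_3 = 4, cx_4 = 8.5, cy_4 = 10.5, cz_4 = 9, cx_5 = 13.5, cy_5 = 4, cz_5 = 7, h_5 = 6, cx_6 = 9.5, cy_6 = 5.5, r_6 = 3, h_6 = 6.5, cx_7 = 4, cy_7 = 8, cz_7 = 3.5, cx_8 = 11.5, cy_8 = 3, cz_8 = 8.5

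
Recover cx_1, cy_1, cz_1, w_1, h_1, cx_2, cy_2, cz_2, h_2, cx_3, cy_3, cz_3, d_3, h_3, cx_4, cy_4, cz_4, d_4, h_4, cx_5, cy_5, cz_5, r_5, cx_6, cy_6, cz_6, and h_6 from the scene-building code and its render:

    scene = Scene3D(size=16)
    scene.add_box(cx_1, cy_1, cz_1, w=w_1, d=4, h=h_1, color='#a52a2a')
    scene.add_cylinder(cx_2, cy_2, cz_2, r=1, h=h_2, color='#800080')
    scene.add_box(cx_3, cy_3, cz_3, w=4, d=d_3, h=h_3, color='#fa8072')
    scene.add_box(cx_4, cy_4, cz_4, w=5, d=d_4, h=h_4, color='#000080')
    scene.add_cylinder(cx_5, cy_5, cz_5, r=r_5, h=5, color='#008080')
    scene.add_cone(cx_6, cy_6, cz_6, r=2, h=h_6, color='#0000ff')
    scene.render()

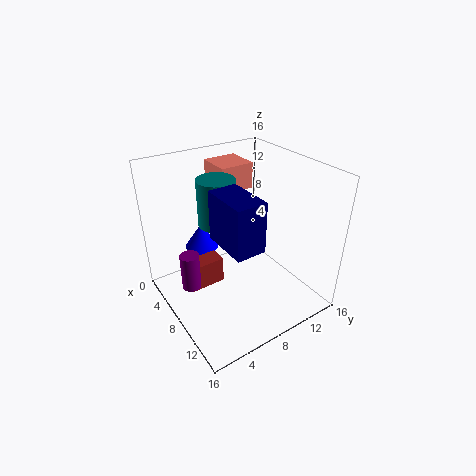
cx_1 = 6; cy_1 = 2; cz_1 = 3; w_1 = 2; h_1 = 3; cx_2 = 8; cy_2 = 2; cz_2 = 4; h_2 = 4; cx_3 = 1; cy_3 = 8; cz_3 = 12; d_3 = 4; h_3 = 3; cx_4 = 9; cy_4 = 4; cz_4 = 10; d_4 = 3; h_4 = 5; cx_5 = 7; cy_5 = 6; cz_5 = 10; r_5 = 2; cx_6 = 3; cy_6 = 6; cz_6 = 5; h_6 = 3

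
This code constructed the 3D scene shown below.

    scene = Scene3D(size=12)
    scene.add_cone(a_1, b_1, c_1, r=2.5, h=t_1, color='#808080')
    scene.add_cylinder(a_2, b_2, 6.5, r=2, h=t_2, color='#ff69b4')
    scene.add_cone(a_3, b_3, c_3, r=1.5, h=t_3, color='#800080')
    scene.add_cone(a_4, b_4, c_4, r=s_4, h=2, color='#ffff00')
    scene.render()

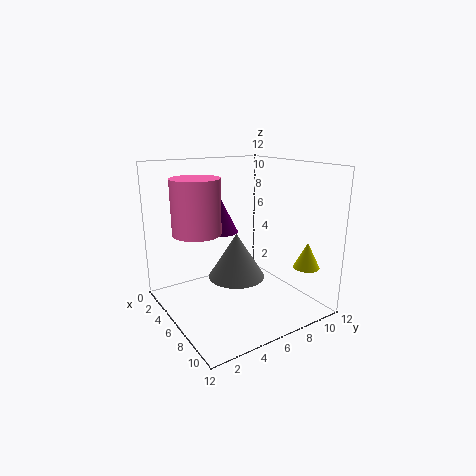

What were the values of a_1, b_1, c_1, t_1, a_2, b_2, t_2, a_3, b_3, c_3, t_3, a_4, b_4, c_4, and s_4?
a_1 = 5, b_1 = 6.5, c_1 = 2, t_1 = 4, a_2 = 4.5, b_2 = 3, t_2 = 4.5, a_3 = 2.5, b_3 = 6.5, c_3 = 5.5, t_3 = 3, a_4 = 11, b_4 = 9, c_4 = 4.5, s_4 = 1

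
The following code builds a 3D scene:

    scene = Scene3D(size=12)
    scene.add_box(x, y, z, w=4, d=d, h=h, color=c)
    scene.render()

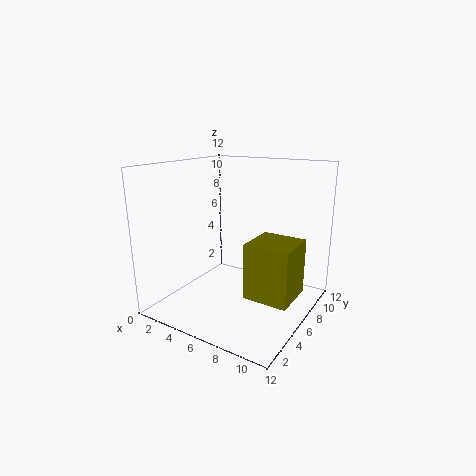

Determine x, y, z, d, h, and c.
x = 6.5, y = 6, z = 0.5, d = 4, h = 5, c = 'olive'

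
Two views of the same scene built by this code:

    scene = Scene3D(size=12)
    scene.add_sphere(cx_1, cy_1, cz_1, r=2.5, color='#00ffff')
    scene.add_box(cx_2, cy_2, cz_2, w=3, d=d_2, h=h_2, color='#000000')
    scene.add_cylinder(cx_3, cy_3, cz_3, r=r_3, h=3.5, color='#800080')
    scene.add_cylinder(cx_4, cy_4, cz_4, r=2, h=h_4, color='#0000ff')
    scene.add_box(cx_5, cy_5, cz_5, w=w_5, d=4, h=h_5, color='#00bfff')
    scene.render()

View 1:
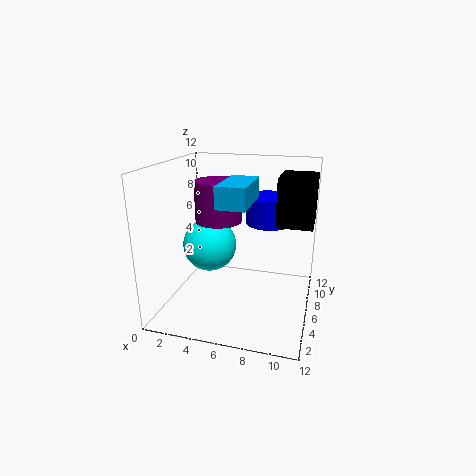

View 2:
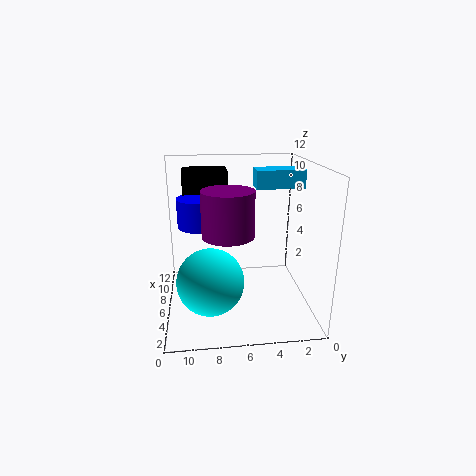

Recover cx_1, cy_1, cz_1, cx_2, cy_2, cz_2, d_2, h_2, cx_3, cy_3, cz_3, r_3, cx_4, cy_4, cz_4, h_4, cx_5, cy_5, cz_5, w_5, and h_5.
cx_1 = 2.5, cy_1 = 8.5, cz_1 = 4, cx_2 = 9, cy_2 = 6.5, cz_2 = 7, d_2 = 4, h_2 = 4, cx_3 = 4, cy_3 = 7, cz_3 = 7, r_3 = 2, cx_4 = 8, cy_4 = 9, cz_4 = 6.5, h_4 = 2.5, cx_5 = 6, cy_5 = 0.5, cz_5 = 10, w_5 = 2, h_5 = 1.5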